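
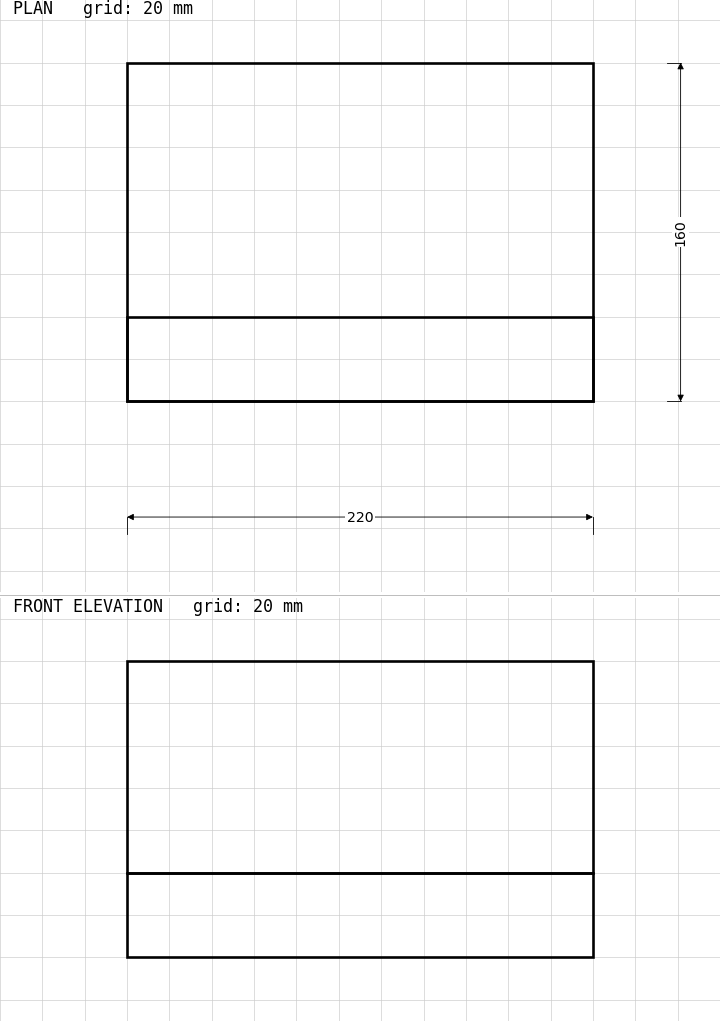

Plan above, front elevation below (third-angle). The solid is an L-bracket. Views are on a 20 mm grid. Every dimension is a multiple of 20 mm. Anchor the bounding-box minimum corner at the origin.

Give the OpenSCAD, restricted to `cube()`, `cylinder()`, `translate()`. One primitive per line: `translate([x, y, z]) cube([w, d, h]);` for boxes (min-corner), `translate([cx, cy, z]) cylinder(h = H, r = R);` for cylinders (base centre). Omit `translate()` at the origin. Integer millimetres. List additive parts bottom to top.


cube([220, 160, 40]);
translate([0, 0, 40]) cube([220, 40, 100]);


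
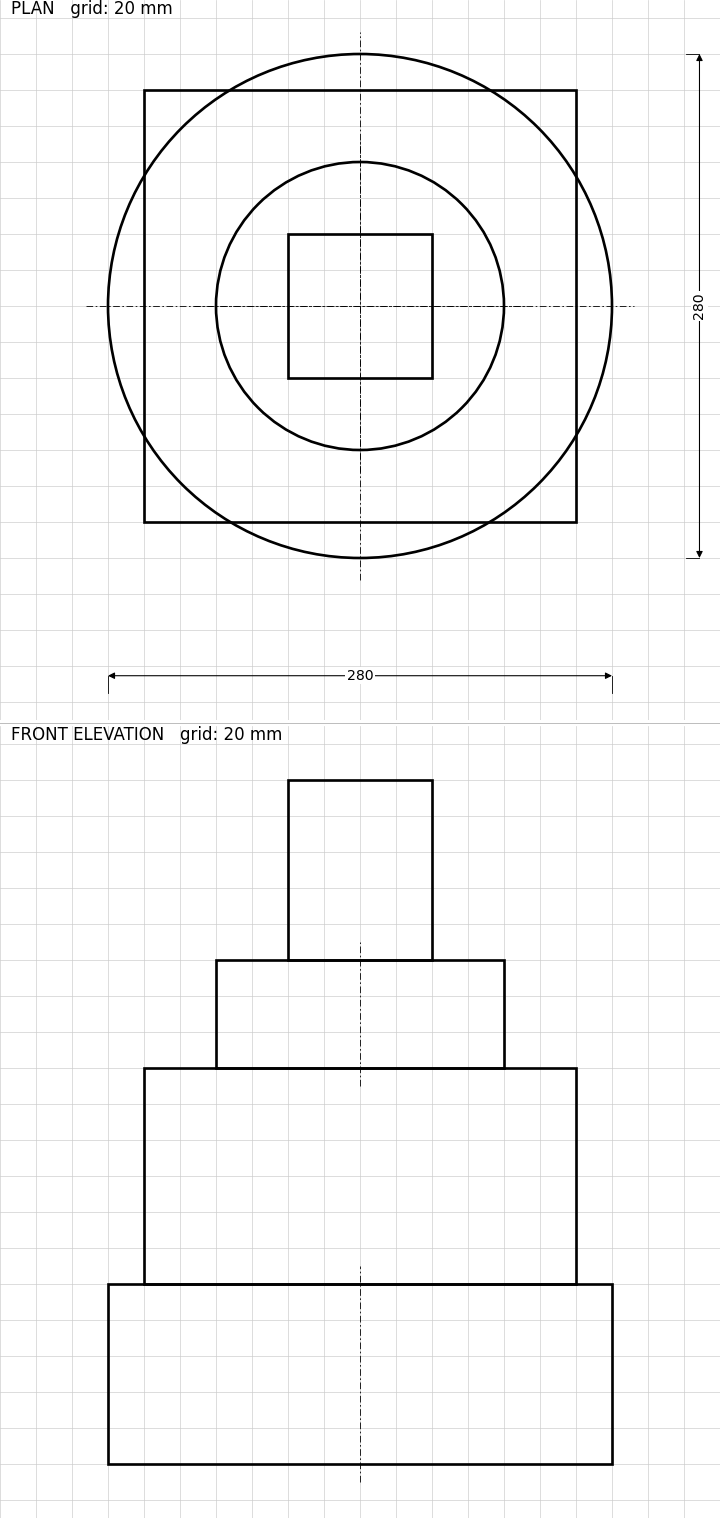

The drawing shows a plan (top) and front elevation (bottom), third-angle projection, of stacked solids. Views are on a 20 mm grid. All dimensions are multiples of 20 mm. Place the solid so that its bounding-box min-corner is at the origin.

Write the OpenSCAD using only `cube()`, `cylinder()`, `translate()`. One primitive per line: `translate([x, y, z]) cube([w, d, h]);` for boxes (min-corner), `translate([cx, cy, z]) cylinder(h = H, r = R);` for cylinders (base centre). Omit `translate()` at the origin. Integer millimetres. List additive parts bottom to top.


translate([140, 140, 0]) cylinder(h = 100, r = 140);
translate([20, 20, 100]) cube([240, 240, 120]);
translate([140, 140, 220]) cylinder(h = 60, r = 80);
translate([100, 100, 280]) cube([80, 80, 100]);


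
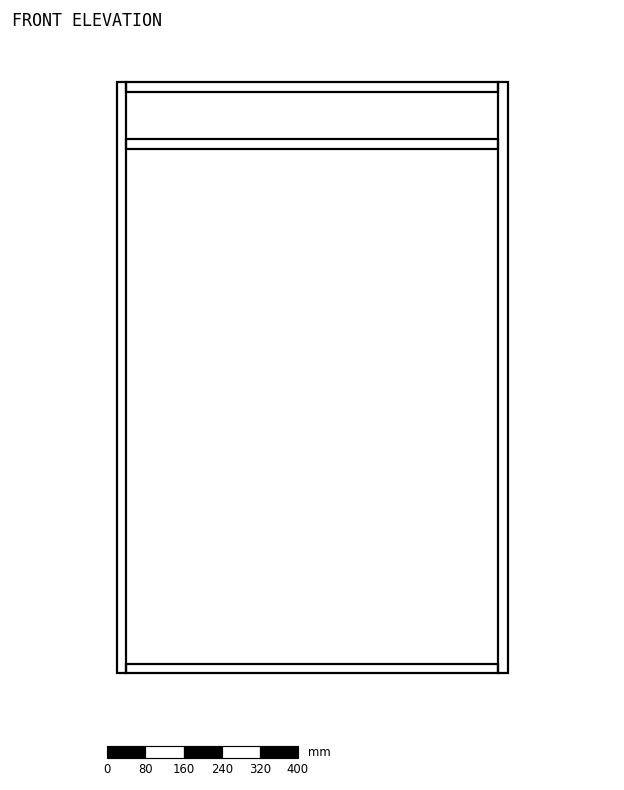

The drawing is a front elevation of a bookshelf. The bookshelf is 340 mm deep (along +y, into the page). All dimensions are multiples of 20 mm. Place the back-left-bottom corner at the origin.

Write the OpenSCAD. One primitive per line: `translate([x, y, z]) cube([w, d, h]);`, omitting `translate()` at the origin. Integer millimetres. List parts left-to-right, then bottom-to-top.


cube([20, 340, 1240]);
translate([20, 0, 0]) cube([780, 340, 20]);
translate([20, 0, 1100]) cube([780, 340, 20]);
translate([20, 0, 1220]) cube([780, 340, 20]);
translate([800, 0, 0]) cube([20, 340, 1240]);


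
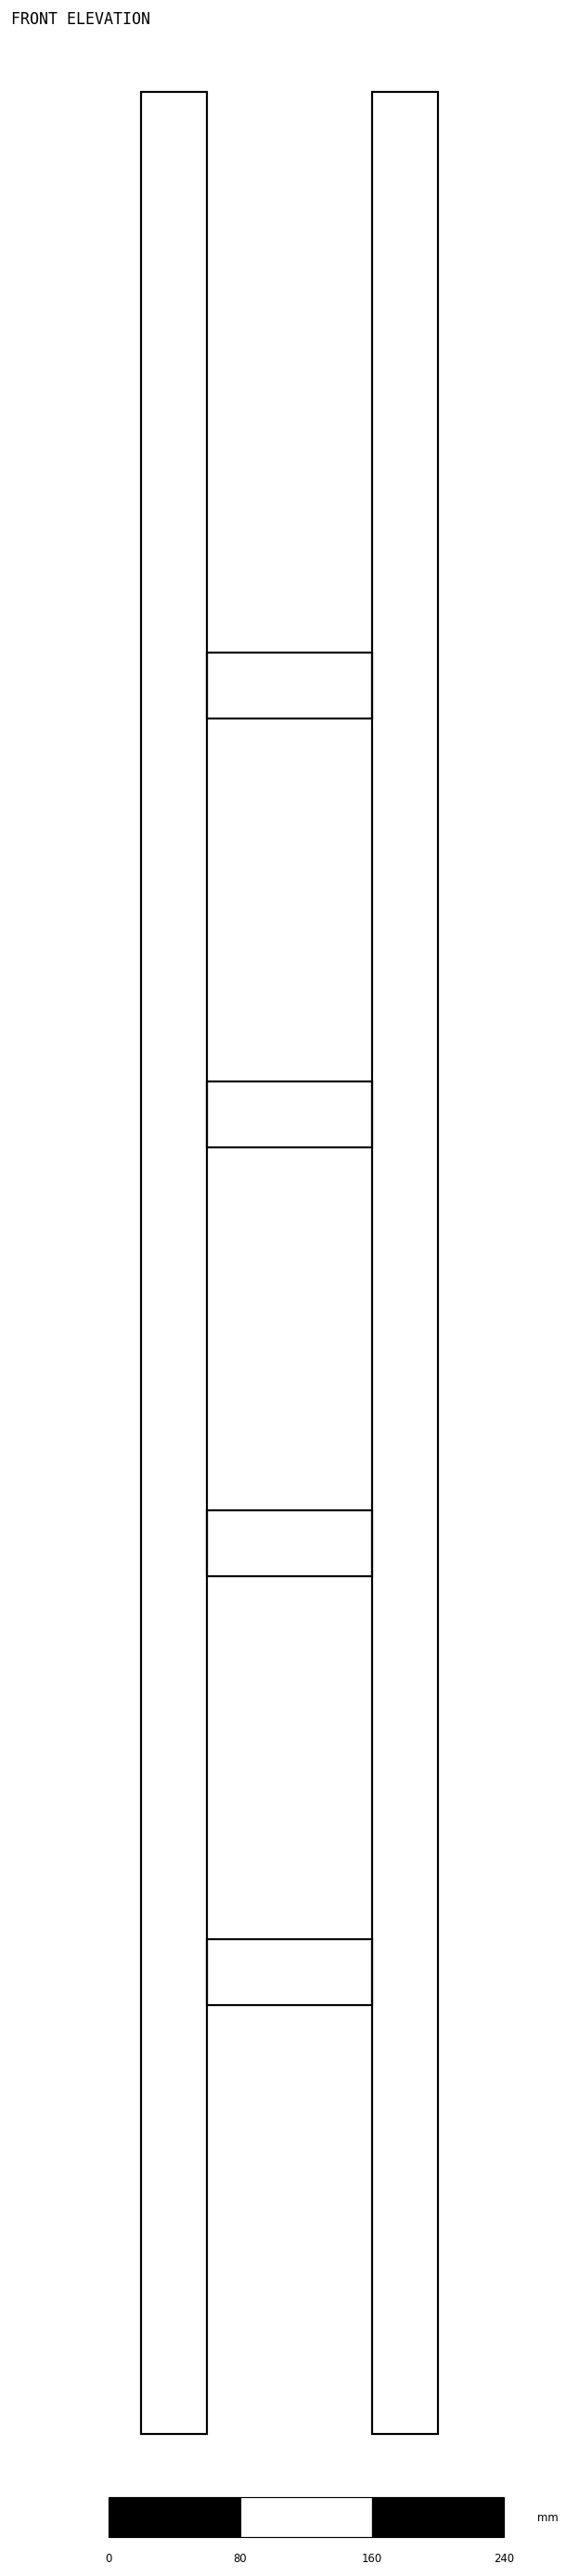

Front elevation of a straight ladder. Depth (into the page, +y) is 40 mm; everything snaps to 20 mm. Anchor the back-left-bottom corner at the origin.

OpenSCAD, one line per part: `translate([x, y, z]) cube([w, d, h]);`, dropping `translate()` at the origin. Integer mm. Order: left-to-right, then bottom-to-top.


cube([40, 40, 1420]);
translate([40, 0, 260]) cube([100, 40, 40]);
translate([40, 0, 520]) cube([100, 40, 40]);
translate([40, 0, 780]) cube([100, 40, 40]);
translate([40, 0, 1040]) cube([100, 40, 40]);
translate([140, 0, 0]) cube([40, 40, 1420]);


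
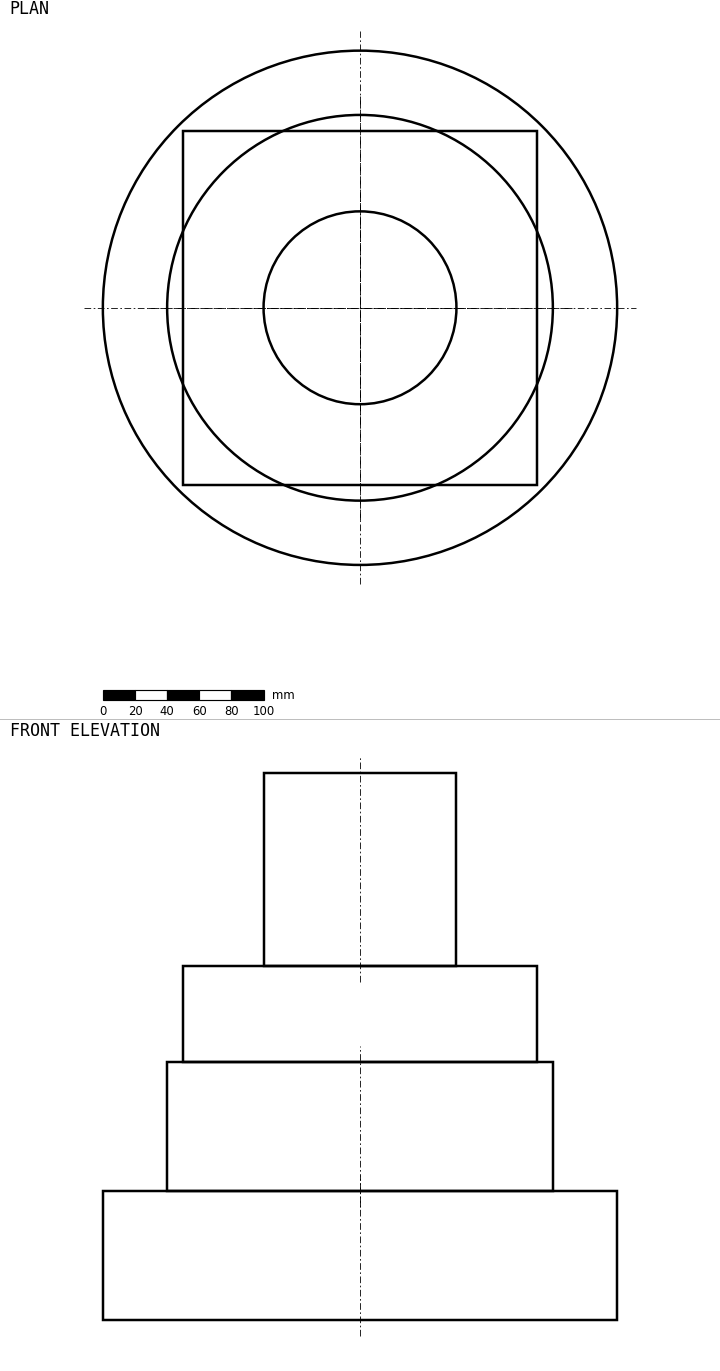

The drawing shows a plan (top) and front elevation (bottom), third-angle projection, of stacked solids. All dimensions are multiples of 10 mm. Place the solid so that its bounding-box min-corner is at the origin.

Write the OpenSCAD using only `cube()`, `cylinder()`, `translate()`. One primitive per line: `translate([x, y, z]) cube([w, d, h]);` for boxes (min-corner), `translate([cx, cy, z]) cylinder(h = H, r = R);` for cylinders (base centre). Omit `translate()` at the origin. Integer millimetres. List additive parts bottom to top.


translate([160, 160, 0]) cylinder(h = 80, r = 160);
translate([160, 160, 80]) cylinder(h = 80, r = 120);
translate([50, 50, 160]) cube([220, 220, 60]);
translate([160, 160, 220]) cylinder(h = 120, r = 60);


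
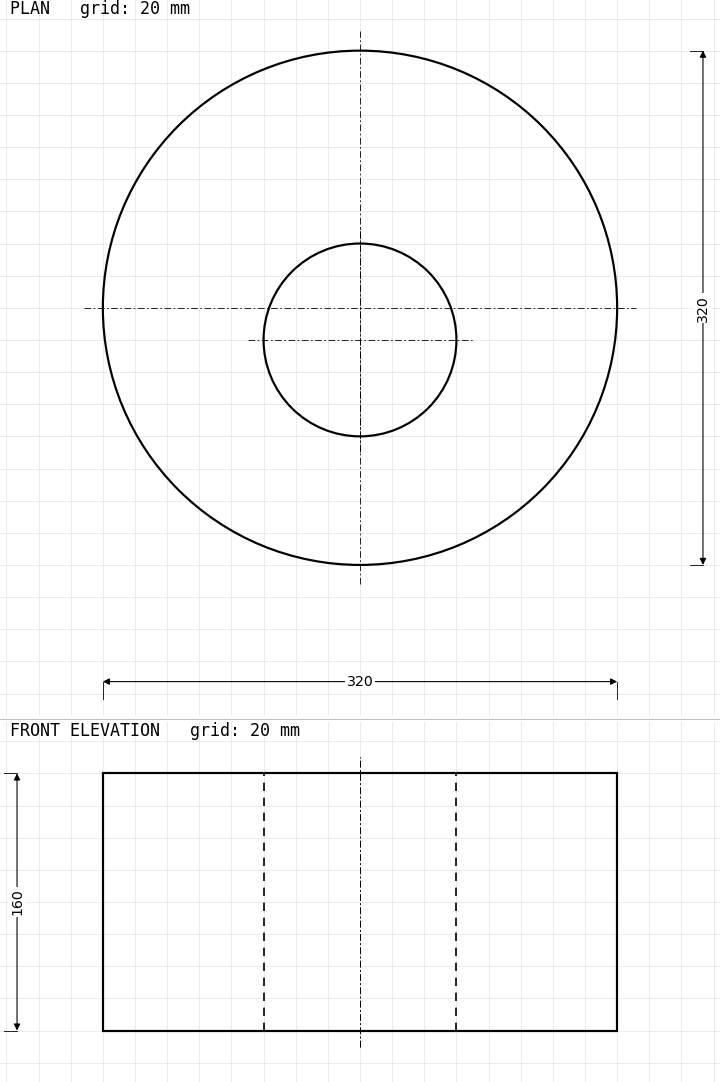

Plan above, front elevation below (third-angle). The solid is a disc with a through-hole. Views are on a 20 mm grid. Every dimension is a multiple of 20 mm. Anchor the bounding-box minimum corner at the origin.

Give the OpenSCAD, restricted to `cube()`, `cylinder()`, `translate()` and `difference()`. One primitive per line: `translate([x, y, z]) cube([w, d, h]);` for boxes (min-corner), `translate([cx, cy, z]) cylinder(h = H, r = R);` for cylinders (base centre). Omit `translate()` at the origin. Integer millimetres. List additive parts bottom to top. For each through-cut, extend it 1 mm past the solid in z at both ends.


difference() {
  translate([160, 160, 0]) cylinder(h = 160, r = 160);
  translate([160, 140, -1]) cylinder(h = 162, r = 60);
}


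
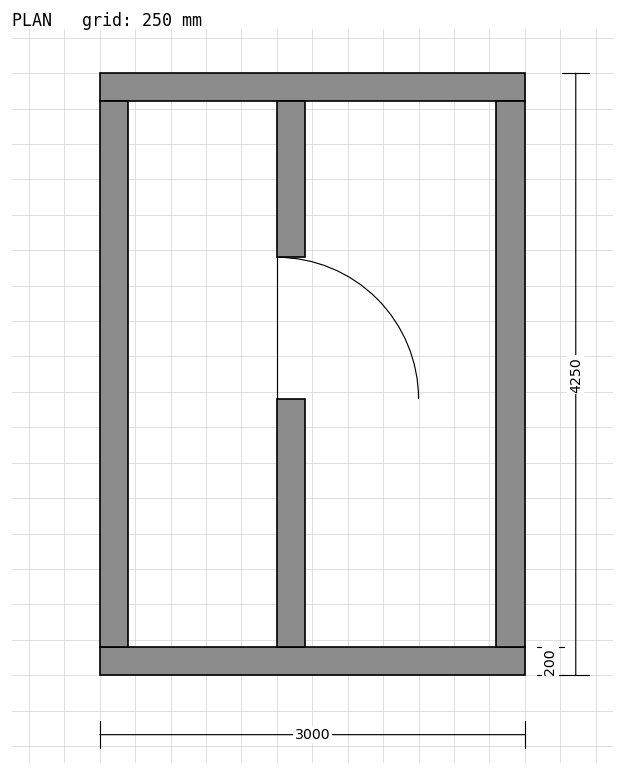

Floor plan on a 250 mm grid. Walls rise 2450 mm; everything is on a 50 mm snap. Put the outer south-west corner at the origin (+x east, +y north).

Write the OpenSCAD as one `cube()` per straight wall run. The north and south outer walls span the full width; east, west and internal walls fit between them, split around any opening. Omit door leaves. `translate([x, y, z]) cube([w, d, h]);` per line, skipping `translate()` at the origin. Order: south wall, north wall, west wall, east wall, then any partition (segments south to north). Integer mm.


cube([3000, 200, 2450]);
translate([0, 4050, 0]) cube([3000, 200, 2450]);
translate([0, 200, 0]) cube([200, 3850, 2450]);
translate([2800, 200, 0]) cube([200, 3850, 2450]);
translate([1250, 200, 0]) cube([200, 1750, 2450]);
translate([1250, 2950, 0]) cube([200, 1100, 2450]);


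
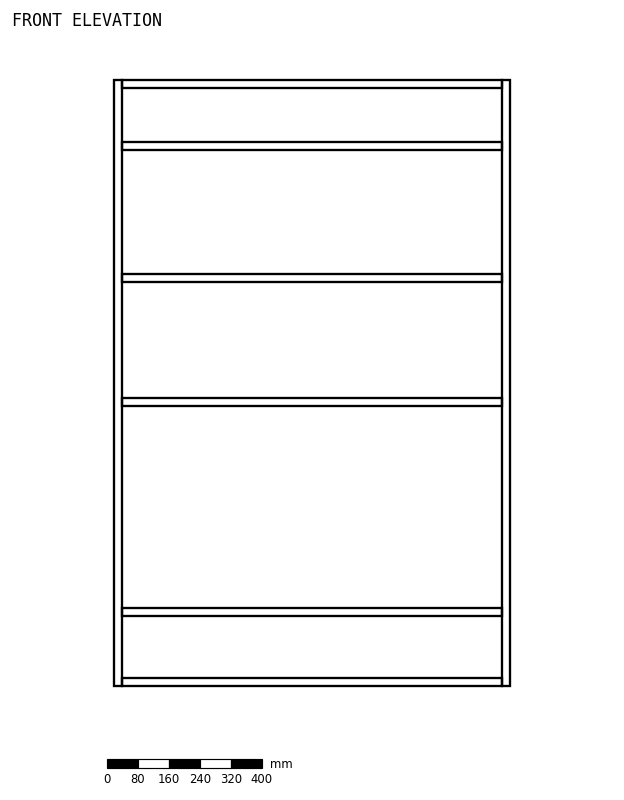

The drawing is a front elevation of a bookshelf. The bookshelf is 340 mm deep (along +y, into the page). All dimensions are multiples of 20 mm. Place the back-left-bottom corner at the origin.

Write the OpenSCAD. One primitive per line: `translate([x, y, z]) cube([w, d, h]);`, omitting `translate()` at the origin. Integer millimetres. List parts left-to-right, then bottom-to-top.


cube([20, 340, 1560]);
translate([20, 0, 0]) cube([980, 340, 20]);
translate([20, 0, 180]) cube([980, 340, 20]);
translate([20, 0, 720]) cube([980, 340, 20]);
translate([20, 0, 1040]) cube([980, 340, 20]);
translate([20, 0, 1380]) cube([980, 340, 20]);
translate([20, 0, 1540]) cube([980, 340, 20]);
translate([1000, 0, 0]) cube([20, 340, 1560]);


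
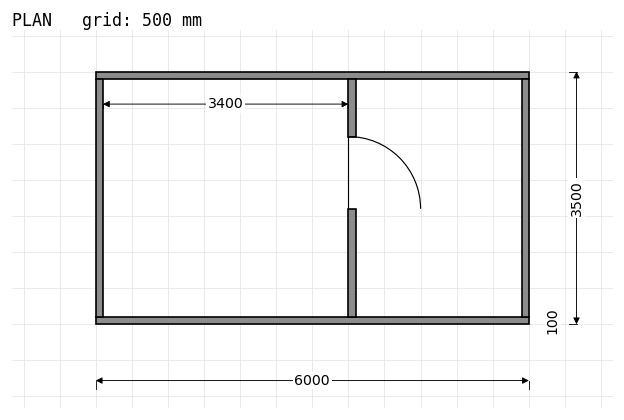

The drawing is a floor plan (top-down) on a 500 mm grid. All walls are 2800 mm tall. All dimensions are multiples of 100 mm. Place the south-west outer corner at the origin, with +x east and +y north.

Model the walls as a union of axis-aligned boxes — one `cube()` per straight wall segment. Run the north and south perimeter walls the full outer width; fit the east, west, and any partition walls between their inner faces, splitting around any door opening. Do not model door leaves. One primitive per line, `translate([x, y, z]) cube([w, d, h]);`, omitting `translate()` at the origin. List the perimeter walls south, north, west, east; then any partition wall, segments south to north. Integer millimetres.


cube([6000, 100, 2800]);
translate([0, 3400, 0]) cube([6000, 100, 2800]);
translate([0, 100, 0]) cube([100, 3300, 2800]);
translate([5900, 100, 0]) cube([100, 3300, 2800]);
translate([3500, 100, 0]) cube([100, 1500, 2800]);
translate([3500, 2600, 0]) cube([100, 800, 2800]);


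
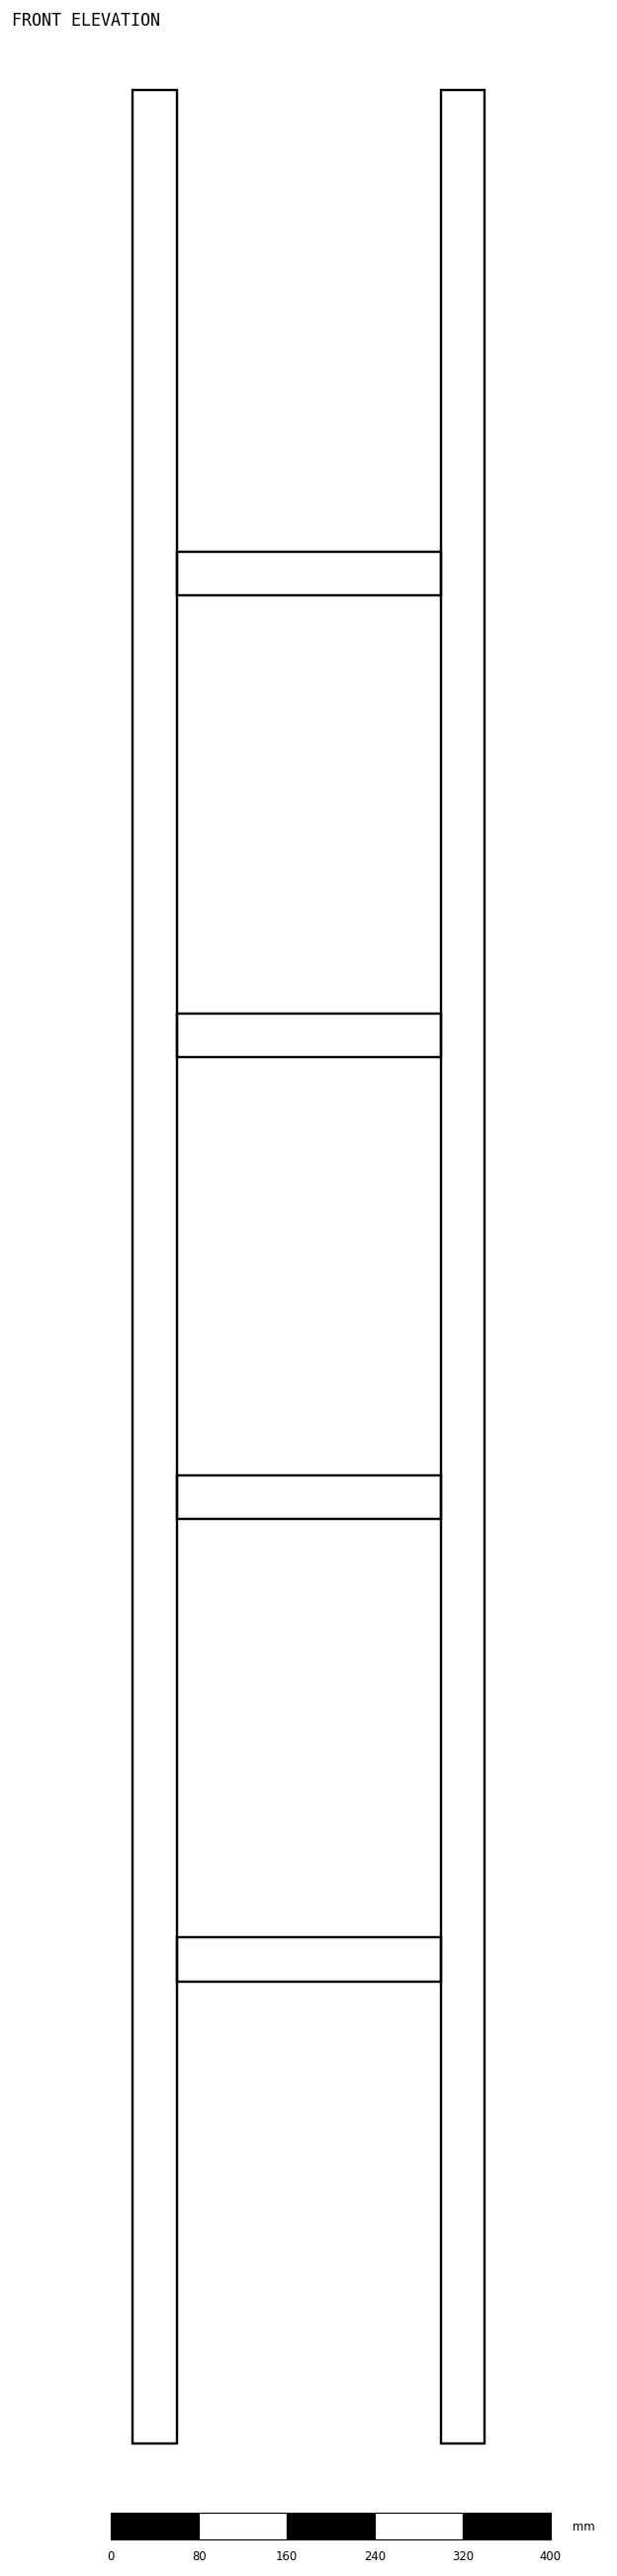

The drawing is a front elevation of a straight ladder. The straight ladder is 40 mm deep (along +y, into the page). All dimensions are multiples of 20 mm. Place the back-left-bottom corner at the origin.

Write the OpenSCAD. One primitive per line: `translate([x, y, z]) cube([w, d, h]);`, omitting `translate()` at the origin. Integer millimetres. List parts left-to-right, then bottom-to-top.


cube([40, 40, 2140]);
translate([40, 0, 420]) cube([240, 40, 40]);
translate([40, 0, 840]) cube([240, 40, 40]);
translate([40, 0, 1260]) cube([240, 40, 40]);
translate([40, 0, 1680]) cube([240, 40, 40]);
translate([280, 0, 0]) cube([40, 40, 2140]);


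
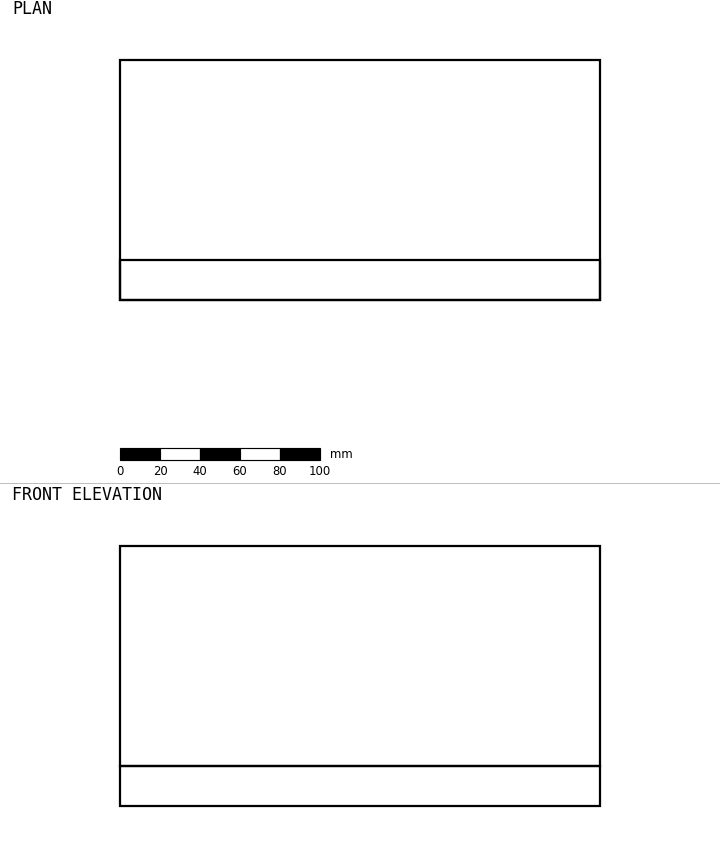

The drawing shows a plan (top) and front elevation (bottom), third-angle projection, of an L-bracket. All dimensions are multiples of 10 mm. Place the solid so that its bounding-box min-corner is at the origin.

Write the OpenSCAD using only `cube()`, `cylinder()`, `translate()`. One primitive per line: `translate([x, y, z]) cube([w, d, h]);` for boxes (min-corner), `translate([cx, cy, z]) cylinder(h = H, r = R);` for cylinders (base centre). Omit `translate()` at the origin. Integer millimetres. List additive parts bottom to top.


cube([240, 120, 20]);
translate([0, 0, 20]) cube([240, 20, 110]);


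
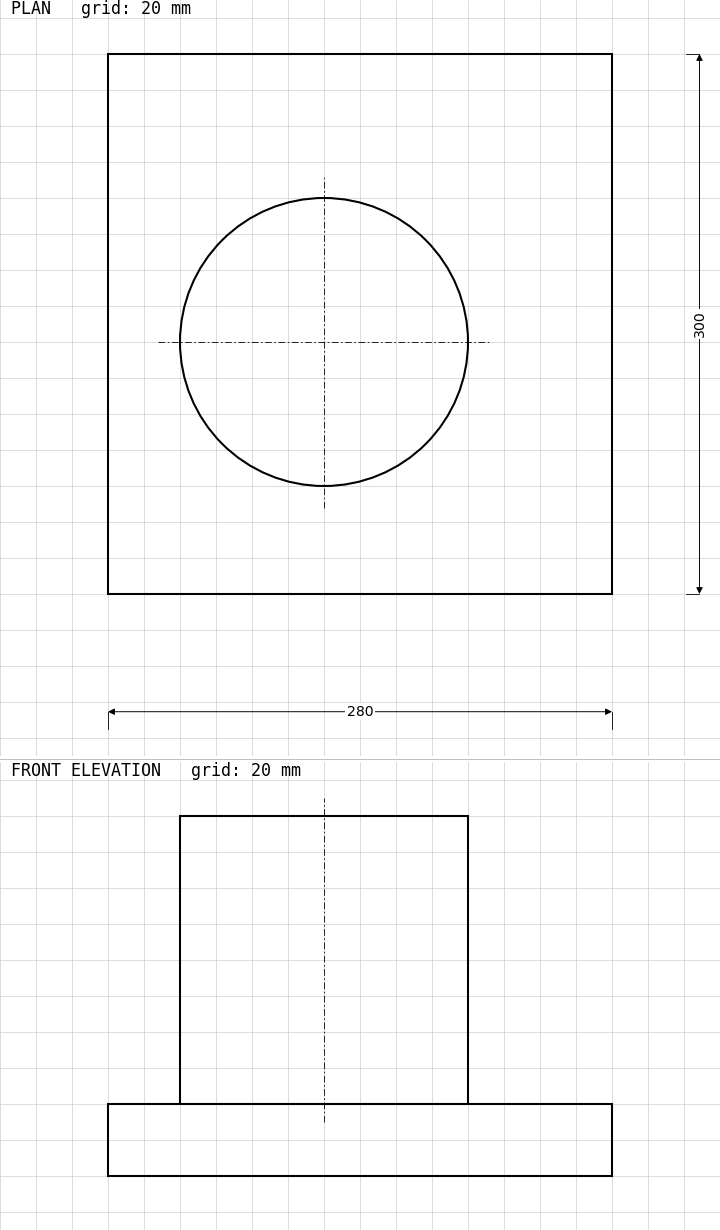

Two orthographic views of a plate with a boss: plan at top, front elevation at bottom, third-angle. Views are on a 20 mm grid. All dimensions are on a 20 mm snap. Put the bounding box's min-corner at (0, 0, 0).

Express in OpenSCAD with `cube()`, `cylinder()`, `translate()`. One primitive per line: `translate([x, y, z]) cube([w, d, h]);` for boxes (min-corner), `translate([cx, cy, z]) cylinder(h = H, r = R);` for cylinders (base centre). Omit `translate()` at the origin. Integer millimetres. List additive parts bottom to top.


cube([280, 300, 40]);
translate([120, 140, 40]) cylinder(h = 160, r = 80);


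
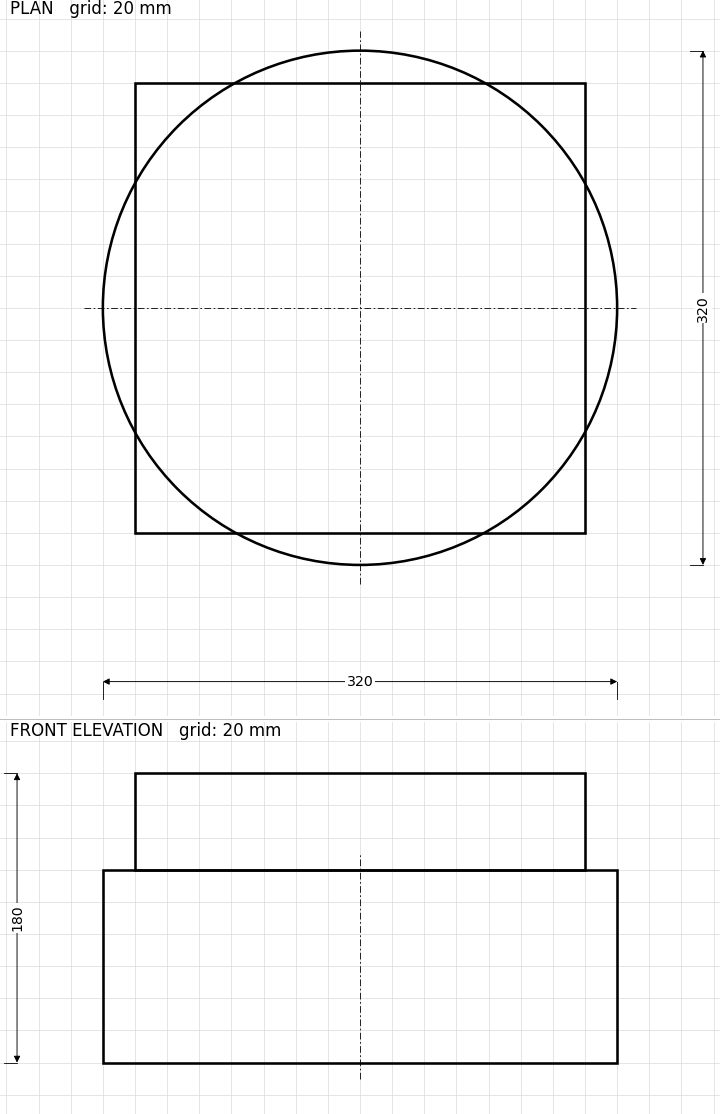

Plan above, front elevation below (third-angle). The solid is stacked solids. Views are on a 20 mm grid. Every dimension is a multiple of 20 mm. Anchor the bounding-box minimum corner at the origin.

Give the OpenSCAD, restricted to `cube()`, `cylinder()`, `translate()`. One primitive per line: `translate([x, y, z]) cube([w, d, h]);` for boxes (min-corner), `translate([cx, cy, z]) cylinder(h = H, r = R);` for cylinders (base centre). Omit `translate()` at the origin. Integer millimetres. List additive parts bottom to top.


translate([160, 160, 0]) cylinder(h = 120, r = 160);
translate([20, 20, 120]) cube([280, 280, 60]);


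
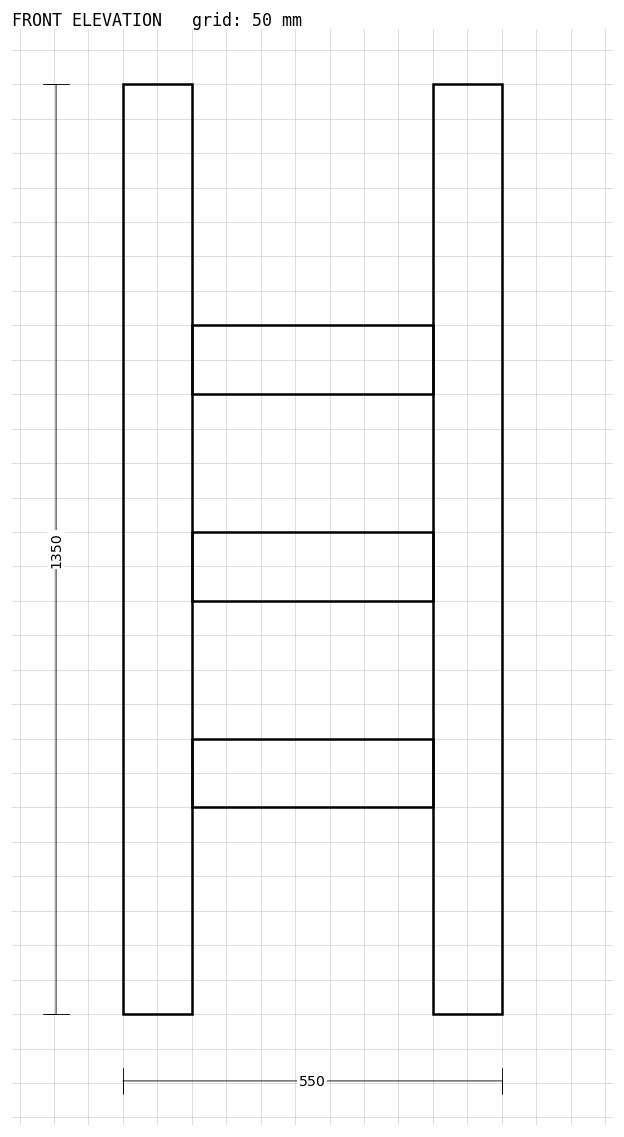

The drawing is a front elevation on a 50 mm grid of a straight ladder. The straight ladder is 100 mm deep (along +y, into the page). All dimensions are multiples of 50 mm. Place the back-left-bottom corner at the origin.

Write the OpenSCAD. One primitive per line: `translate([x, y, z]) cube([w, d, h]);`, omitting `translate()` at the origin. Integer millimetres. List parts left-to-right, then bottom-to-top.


cube([100, 100, 1350]);
translate([100, 0, 300]) cube([350, 100, 100]);
translate([100, 0, 600]) cube([350, 100, 100]);
translate([100, 0, 900]) cube([350, 100, 100]);
translate([450, 0, 0]) cube([100, 100, 1350]);


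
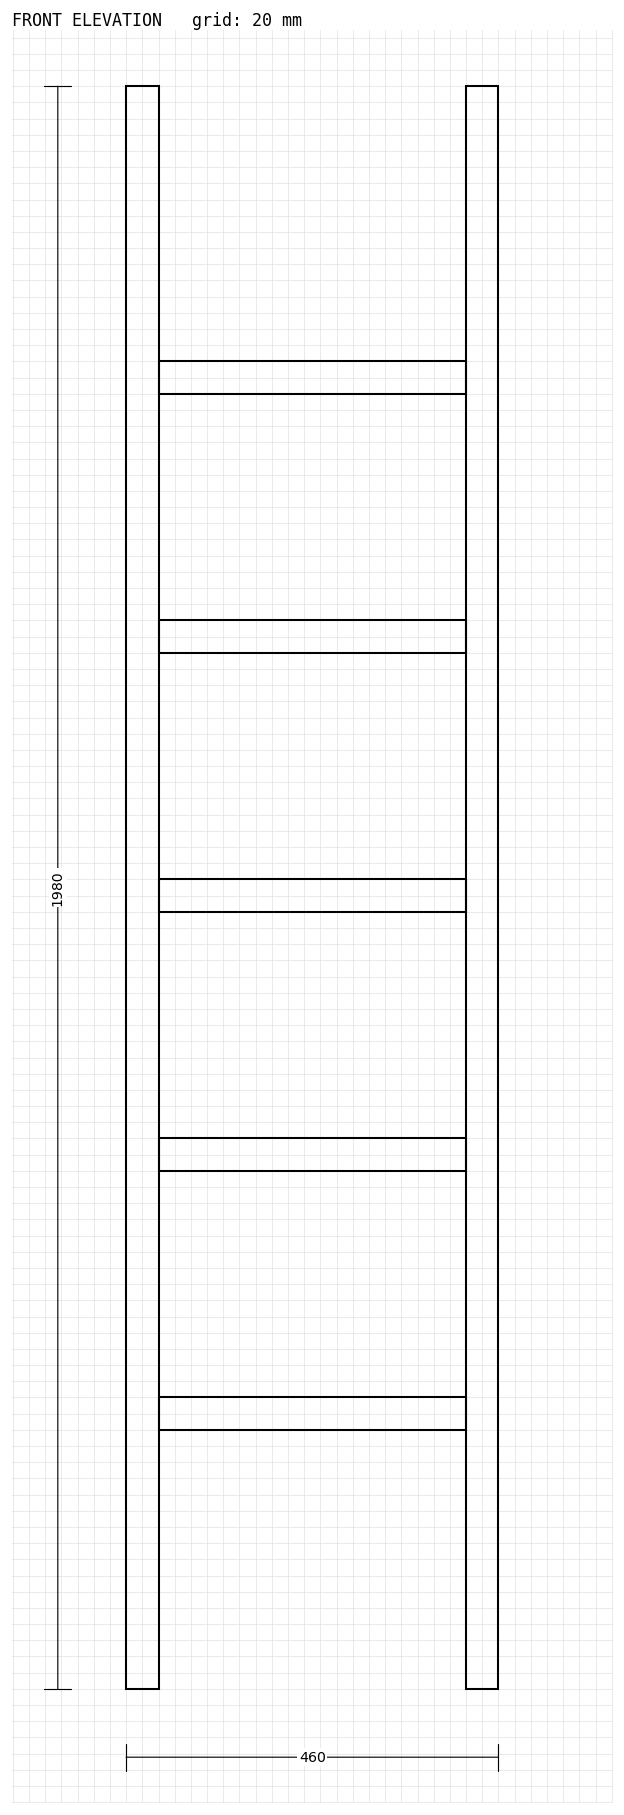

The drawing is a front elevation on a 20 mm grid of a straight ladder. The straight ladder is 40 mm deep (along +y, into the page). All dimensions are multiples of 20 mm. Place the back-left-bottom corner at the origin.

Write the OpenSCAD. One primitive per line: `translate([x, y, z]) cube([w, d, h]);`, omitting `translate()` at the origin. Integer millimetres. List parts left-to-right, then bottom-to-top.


cube([40, 40, 1980]);
translate([40, 0, 320]) cube([380, 40, 40]);
translate([40, 0, 640]) cube([380, 40, 40]);
translate([40, 0, 960]) cube([380, 40, 40]);
translate([40, 0, 1280]) cube([380, 40, 40]);
translate([40, 0, 1600]) cube([380, 40, 40]);
translate([420, 0, 0]) cube([40, 40, 1980]);


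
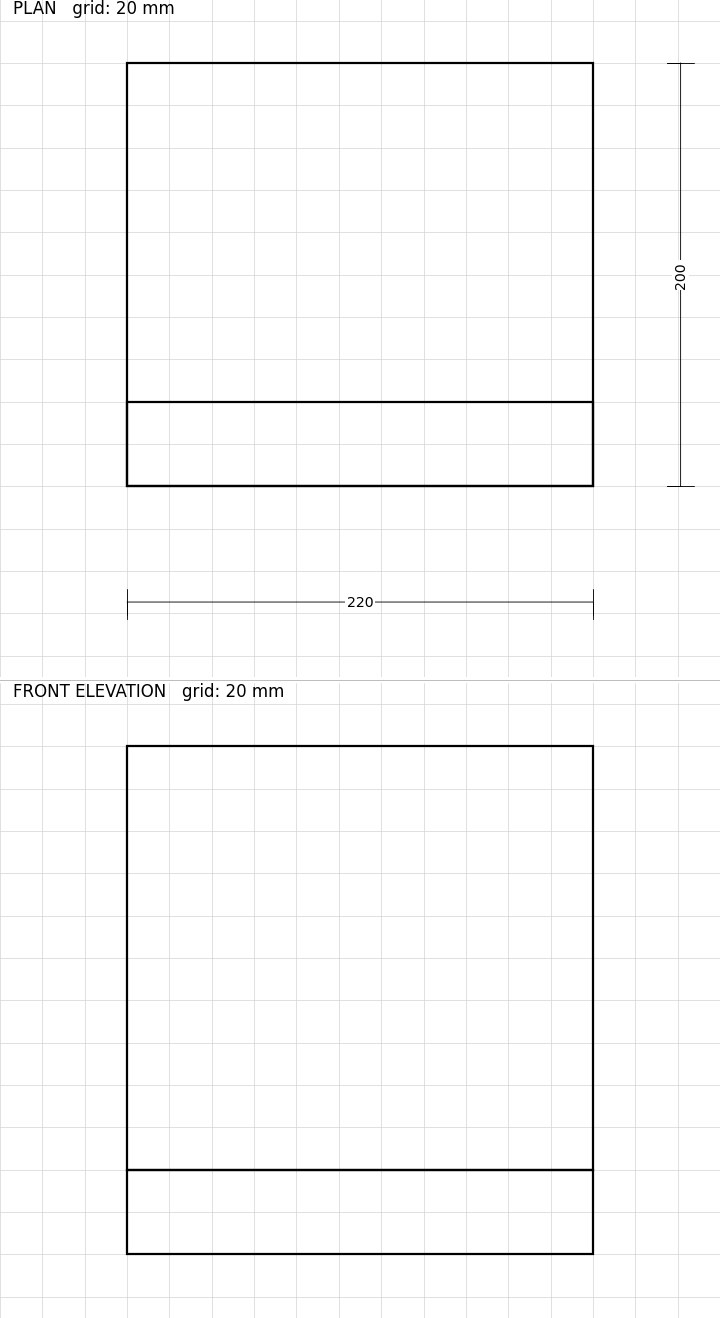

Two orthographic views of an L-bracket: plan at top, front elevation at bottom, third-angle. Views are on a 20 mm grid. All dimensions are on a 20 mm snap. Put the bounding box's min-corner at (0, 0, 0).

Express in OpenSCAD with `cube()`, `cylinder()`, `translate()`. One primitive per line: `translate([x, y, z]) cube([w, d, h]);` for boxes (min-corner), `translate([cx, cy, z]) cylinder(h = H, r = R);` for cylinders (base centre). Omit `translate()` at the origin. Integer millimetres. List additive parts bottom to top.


cube([220, 200, 40]);
translate([0, 0, 40]) cube([220, 40, 200]);


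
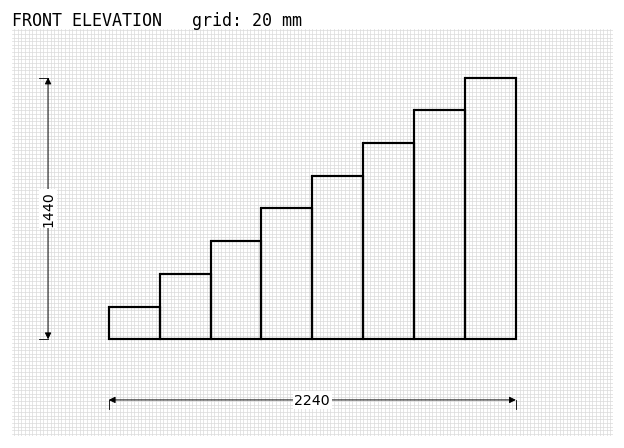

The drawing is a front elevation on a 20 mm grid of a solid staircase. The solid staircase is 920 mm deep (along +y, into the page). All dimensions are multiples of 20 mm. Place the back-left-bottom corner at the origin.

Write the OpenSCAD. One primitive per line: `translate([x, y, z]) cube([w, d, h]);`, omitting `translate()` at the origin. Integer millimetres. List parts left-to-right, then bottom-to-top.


cube([280, 920, 180]);
translate([280, 0, 0]) cube([280, 920, 360]);
translate([560, 0, 0]) cube([280, 920, 540]);
translate([840, 0, 0]) cube([280, 920, 720]);
translate([1120, 0, 0]) cube([280, 920, 900]);
translate([1400, 0, 0]) cube([280, 920, 1080]);
translate([1680, 0, 0]) cube([280, 920, 1260]);
translate([1960, 0, 0]) cube([280, 920, 1440]);


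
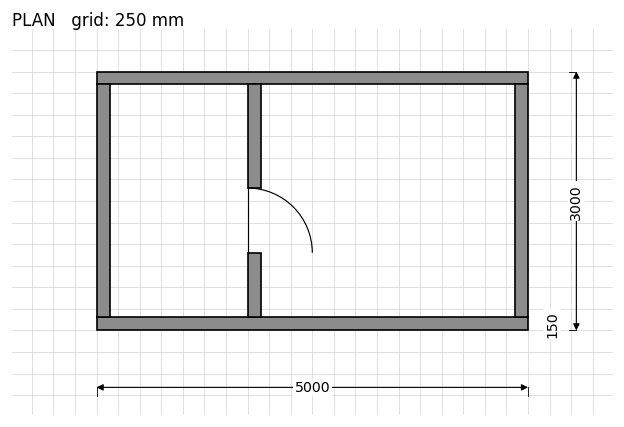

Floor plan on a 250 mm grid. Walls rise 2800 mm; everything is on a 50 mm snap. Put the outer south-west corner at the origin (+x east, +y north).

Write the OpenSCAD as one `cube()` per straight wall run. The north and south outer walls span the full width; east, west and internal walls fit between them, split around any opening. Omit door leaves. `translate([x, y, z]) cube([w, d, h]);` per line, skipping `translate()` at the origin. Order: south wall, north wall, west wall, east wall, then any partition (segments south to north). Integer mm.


cube([5000, 150, 2800]);
translate([0, 2850, 0]) cube([5000, 150, 2800]);
translate([0, 150, 0]) cube([150, 2700, 2800]);
translate([4850, 150, 0]) cube([150, 2700, 2800]);
translate([1750, 150, 0]) cube([150, 750, 2800]);
translate([1750, 1650, 0]) cube([150, 1200, 2800]);


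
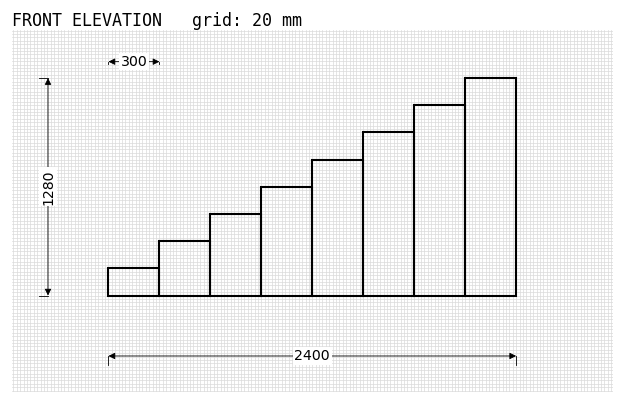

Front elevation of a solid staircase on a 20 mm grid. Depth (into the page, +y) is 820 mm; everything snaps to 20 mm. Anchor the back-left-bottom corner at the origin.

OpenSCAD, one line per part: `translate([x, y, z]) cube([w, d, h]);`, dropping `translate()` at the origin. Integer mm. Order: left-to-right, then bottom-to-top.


cube([300, 820, 160]);
translate([300, 0, 0]) cube([300, 820, 320]);
translate([600, 0, 0]) cube([300, 820, 480]);
translate([900, 0, 0]) cube([300, 820, 640]);
translate([1200, 0, 0]) cube([300, 820, 800]);
translate([1500, 0, 0]) cube([300, 820, 960]);
translate([1800, 0, 0]) cube([300, 820, 1120]);
translate([2100, 0, 0]) cube([300, 820, 1280]);


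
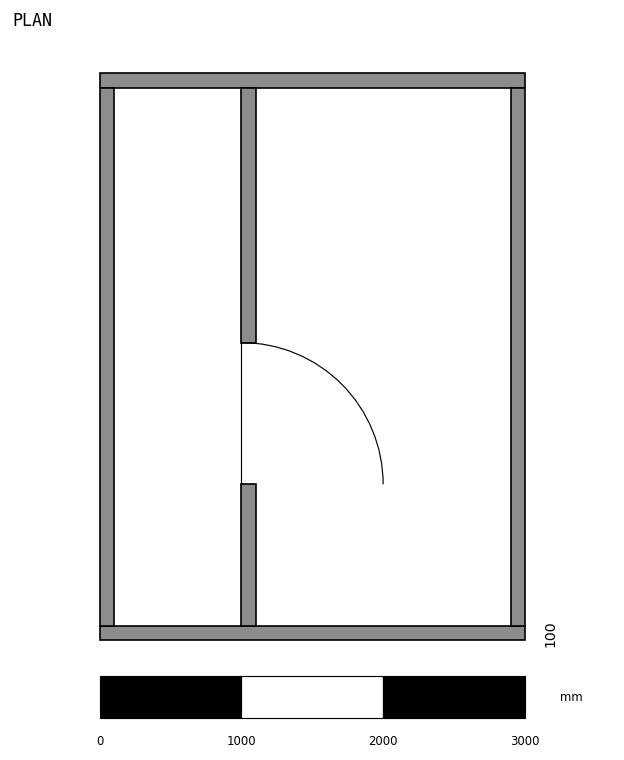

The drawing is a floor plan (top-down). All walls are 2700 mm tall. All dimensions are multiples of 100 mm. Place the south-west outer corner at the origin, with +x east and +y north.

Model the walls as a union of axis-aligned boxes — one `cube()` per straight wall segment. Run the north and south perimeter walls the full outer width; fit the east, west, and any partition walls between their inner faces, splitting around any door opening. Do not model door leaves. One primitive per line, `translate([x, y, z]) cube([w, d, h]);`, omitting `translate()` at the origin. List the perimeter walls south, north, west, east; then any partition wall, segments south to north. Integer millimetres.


cube([3000, 100, 2700]);
translate([0, 3900, 0]) cube([3000, 100, 2700]);
translate([0, 100, 0]) cube([100, 3800, 2700]);
translate([2900, 100, 0]) cube([100, 3800, 2700]);
translate([1000, 100, 0]) cube([100, 1000, 2700]);
translate([1000, 2100, 0]) cube([100, 1800, 2700]);


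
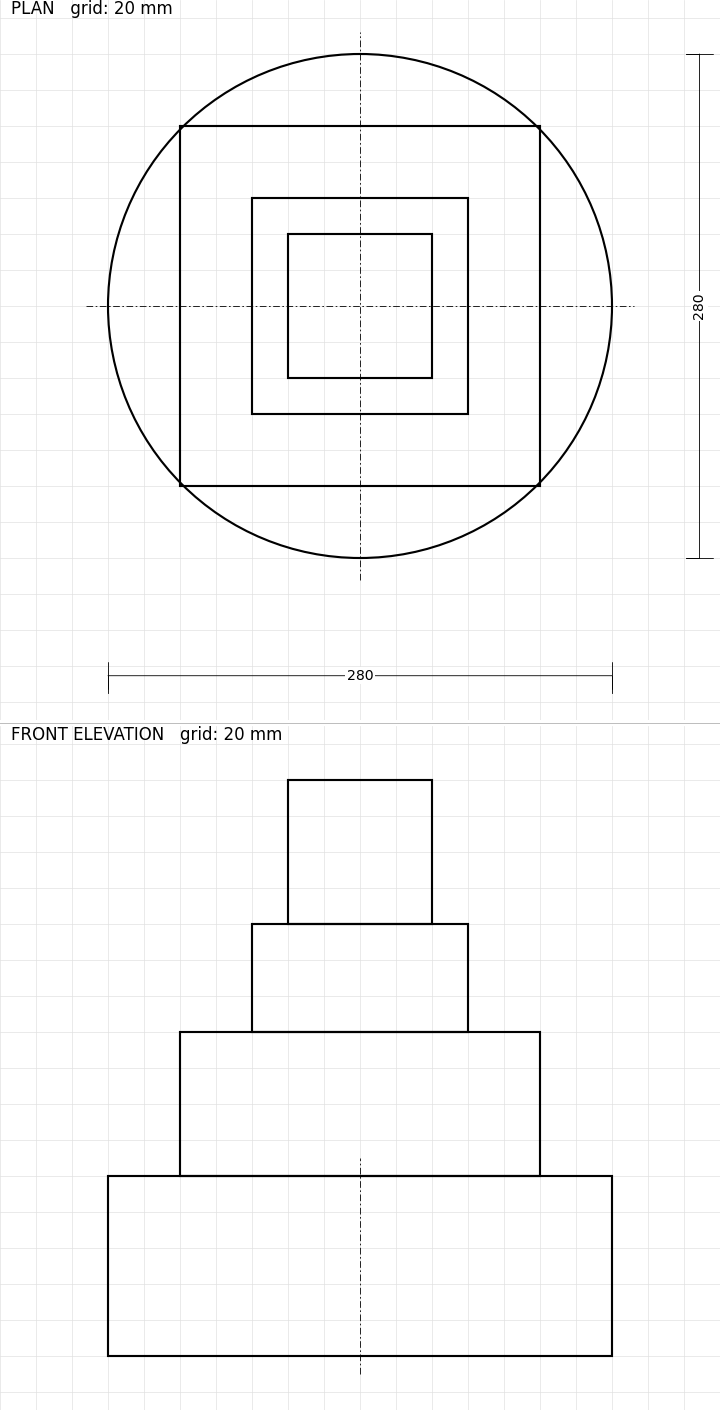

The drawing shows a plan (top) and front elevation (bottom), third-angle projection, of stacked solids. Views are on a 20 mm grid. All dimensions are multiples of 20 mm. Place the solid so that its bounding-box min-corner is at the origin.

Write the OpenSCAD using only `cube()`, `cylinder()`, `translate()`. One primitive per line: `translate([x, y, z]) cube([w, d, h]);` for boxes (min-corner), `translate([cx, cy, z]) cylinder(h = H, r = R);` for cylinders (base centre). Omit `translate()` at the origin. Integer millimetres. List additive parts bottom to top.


translate([140, 140, 0]) cylinder(h = 100, r = 140);
translate([40, 40, 100]) cube([200, 200, 80]);
translate([80, 80, 180]) cube([120, 120, 60]);
translate([100, 100, 240]) cube([80, 80, 80]);


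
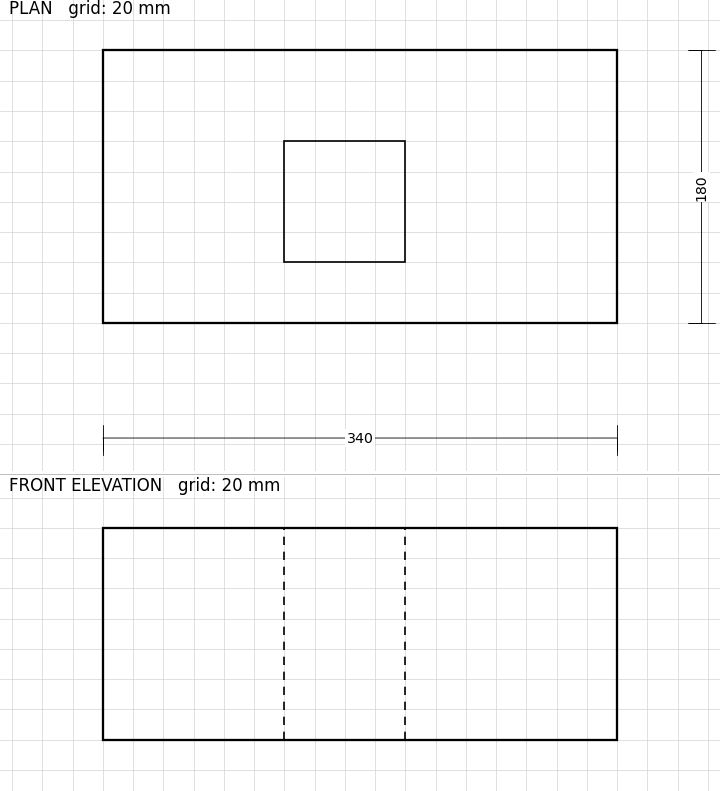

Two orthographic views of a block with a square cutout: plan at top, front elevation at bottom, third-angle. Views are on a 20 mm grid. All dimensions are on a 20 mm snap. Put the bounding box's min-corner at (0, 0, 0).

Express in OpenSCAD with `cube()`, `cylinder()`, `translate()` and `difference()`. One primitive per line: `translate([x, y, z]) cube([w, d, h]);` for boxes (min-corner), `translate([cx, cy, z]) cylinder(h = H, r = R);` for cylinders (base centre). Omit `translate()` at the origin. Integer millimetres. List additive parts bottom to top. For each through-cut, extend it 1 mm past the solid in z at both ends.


difference() {
  cube([340, 180, 140]);
  translate([120, 40, -1]) cube([80, 80, 142]);
}


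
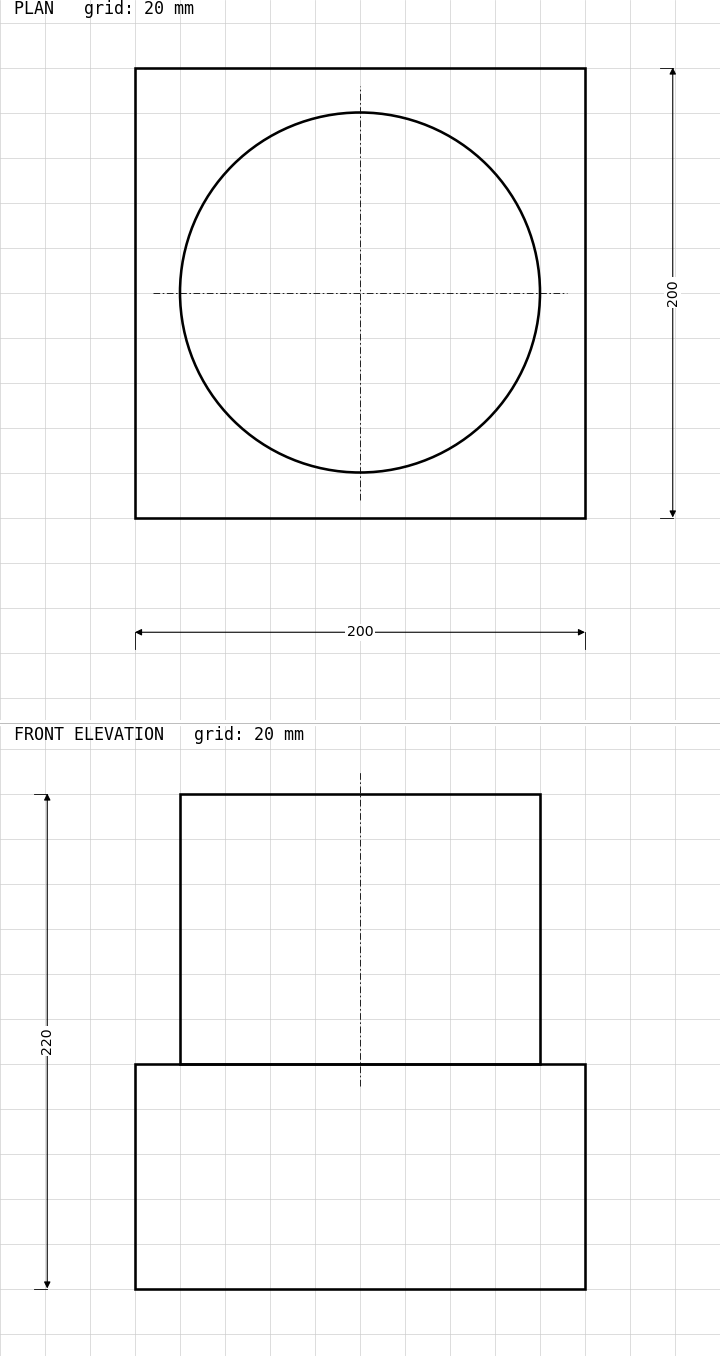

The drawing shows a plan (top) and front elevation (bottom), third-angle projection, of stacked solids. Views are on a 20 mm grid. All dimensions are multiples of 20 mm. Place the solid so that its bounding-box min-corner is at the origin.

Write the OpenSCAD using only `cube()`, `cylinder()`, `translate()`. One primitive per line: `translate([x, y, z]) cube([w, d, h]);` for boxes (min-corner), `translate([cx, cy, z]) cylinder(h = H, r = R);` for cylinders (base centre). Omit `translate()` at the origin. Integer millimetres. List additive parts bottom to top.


cube([200, 200, 100]);
translate([100, 100, 100]) cylinder(h = 120, r = 80);


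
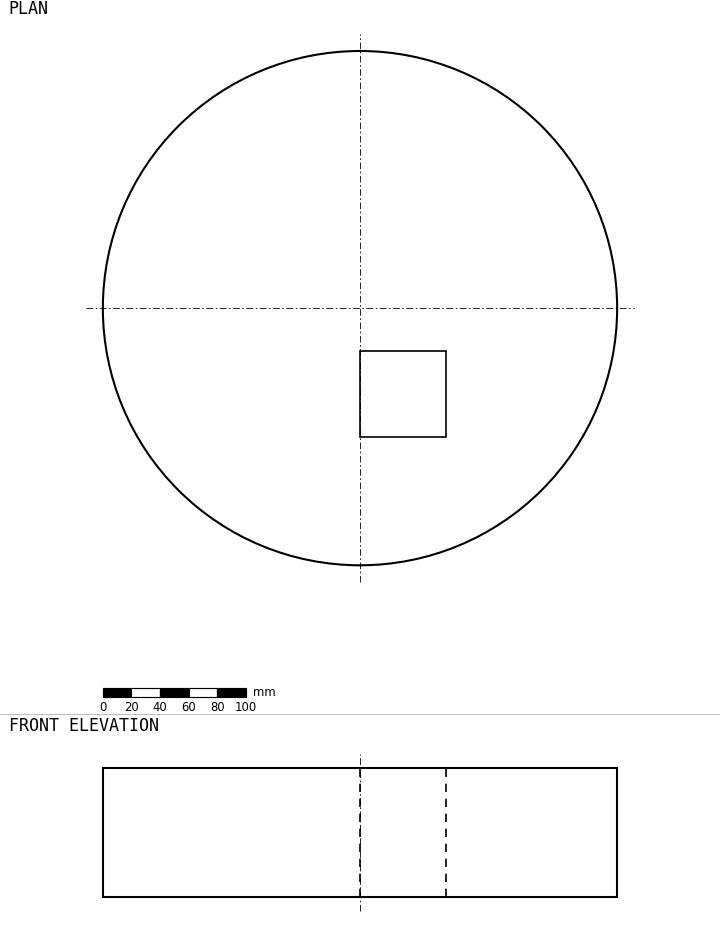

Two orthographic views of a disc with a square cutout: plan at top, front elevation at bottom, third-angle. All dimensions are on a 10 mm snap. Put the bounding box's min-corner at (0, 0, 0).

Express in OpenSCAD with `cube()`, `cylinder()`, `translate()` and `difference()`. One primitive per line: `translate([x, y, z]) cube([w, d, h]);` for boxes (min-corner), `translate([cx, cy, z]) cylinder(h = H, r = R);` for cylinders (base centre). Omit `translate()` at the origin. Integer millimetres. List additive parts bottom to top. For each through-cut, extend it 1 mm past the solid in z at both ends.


difference() {
  translate([180, 180, 0]) cylinder(h = 90, r = 180);
  translate([180, 90, -1]) cube([60, 60, 92]);
}


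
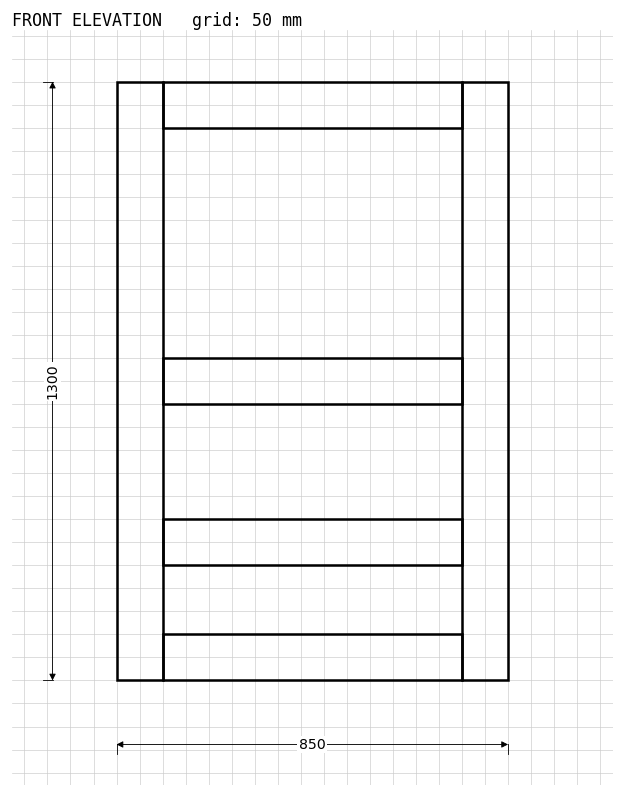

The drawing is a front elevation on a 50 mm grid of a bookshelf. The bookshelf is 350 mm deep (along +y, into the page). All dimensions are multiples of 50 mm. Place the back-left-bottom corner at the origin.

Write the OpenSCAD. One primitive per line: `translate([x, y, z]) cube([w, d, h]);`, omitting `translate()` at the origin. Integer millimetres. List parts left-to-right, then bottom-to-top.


cube([100, 350, 1300]);
translate([100, 0, 0]) cube([650, 350, 100]);
translate([100, 0, 250]) cube([650, 350, 100]);
translate([100, 0, 600]) cube([650, 350, 100]);
translate([100, 0, 1200]) cube([650, 350, 100]);
translate([750, 0, 0]) cube([100, 350, 1300]);


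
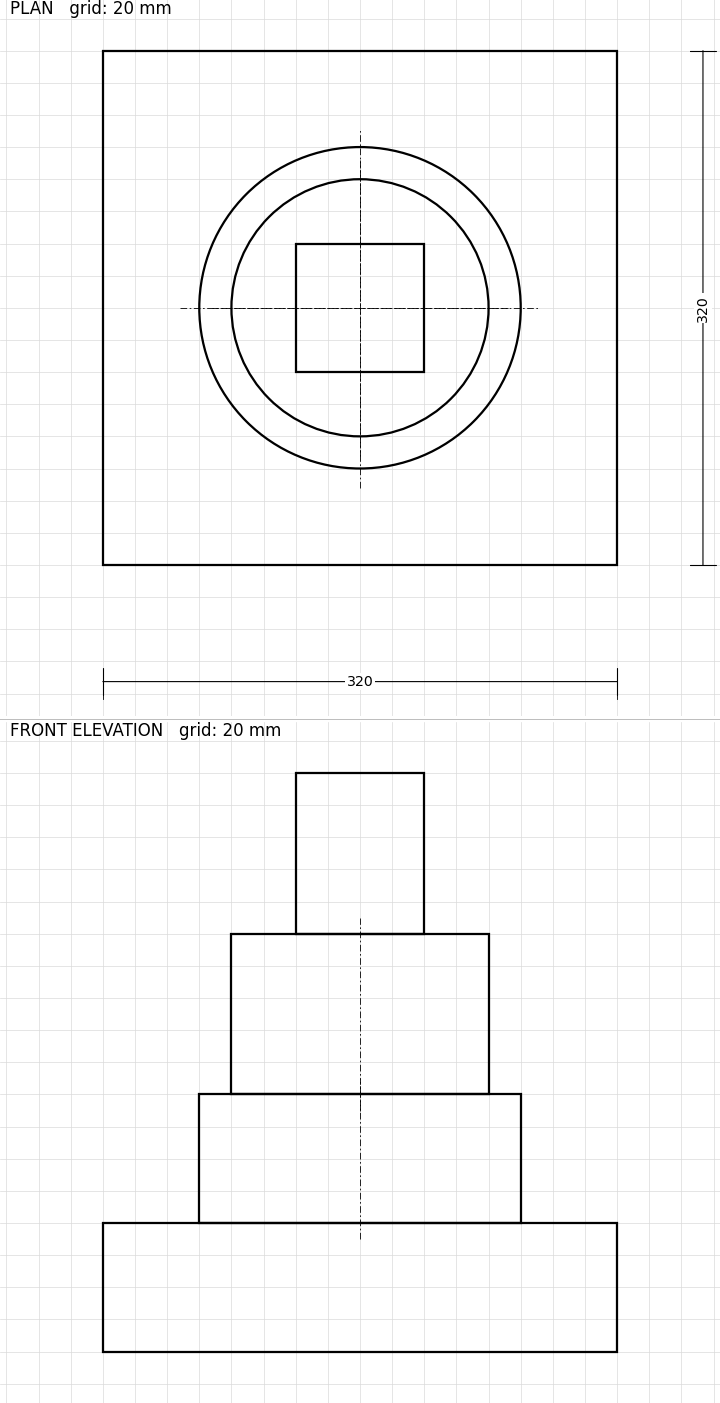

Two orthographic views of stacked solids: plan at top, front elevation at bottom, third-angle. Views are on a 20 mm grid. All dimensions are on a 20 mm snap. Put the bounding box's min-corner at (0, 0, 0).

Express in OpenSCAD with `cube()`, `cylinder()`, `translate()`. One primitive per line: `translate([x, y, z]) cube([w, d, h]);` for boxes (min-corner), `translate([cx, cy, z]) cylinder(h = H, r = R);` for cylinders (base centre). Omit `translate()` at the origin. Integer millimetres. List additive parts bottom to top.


cube([320, 320, 80]);
translate([160, 160, 80]) cylinder(h = 80, r = 100);
translate([160, 160, 160]) cylinder(h = 100, r = 80);
translate([120, 120, 260]) cube([80, 80, 100]);


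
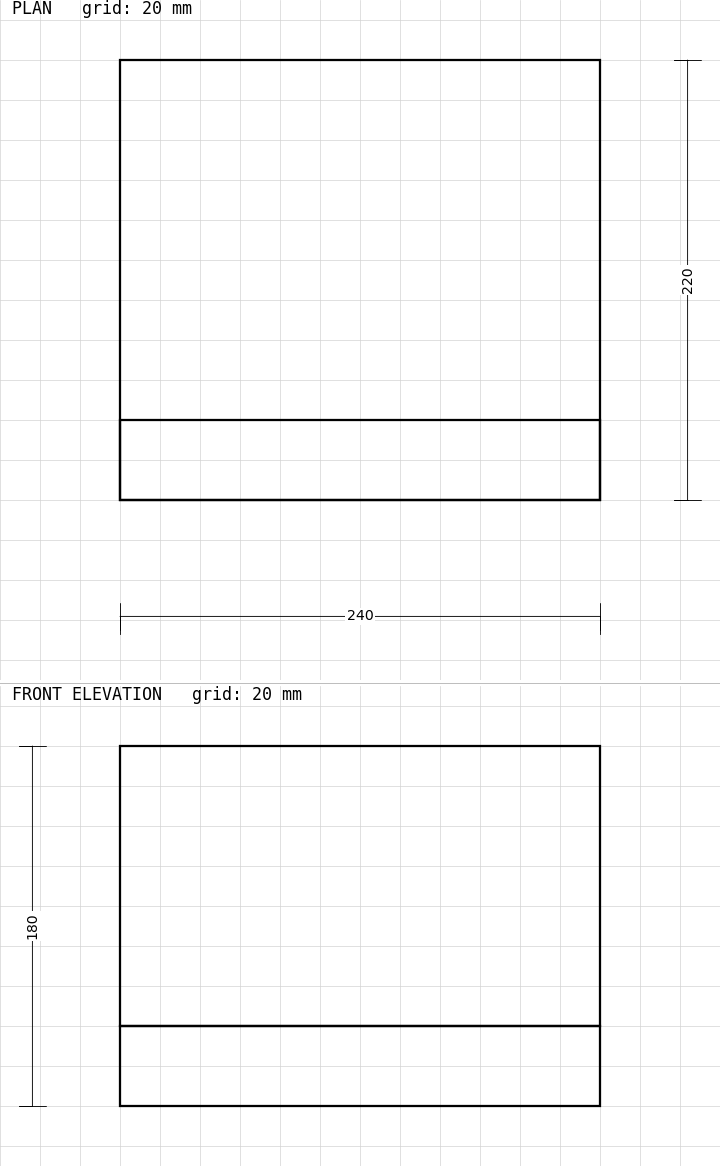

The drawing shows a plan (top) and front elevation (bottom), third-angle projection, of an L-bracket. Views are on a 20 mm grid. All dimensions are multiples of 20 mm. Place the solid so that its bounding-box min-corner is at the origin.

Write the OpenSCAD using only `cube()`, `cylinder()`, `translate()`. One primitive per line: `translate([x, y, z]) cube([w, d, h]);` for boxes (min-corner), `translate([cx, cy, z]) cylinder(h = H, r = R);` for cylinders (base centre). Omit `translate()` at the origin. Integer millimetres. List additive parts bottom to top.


cube([240, 220, 40]);
translate([0, 0, 40]) cube([240, 40, 140]);


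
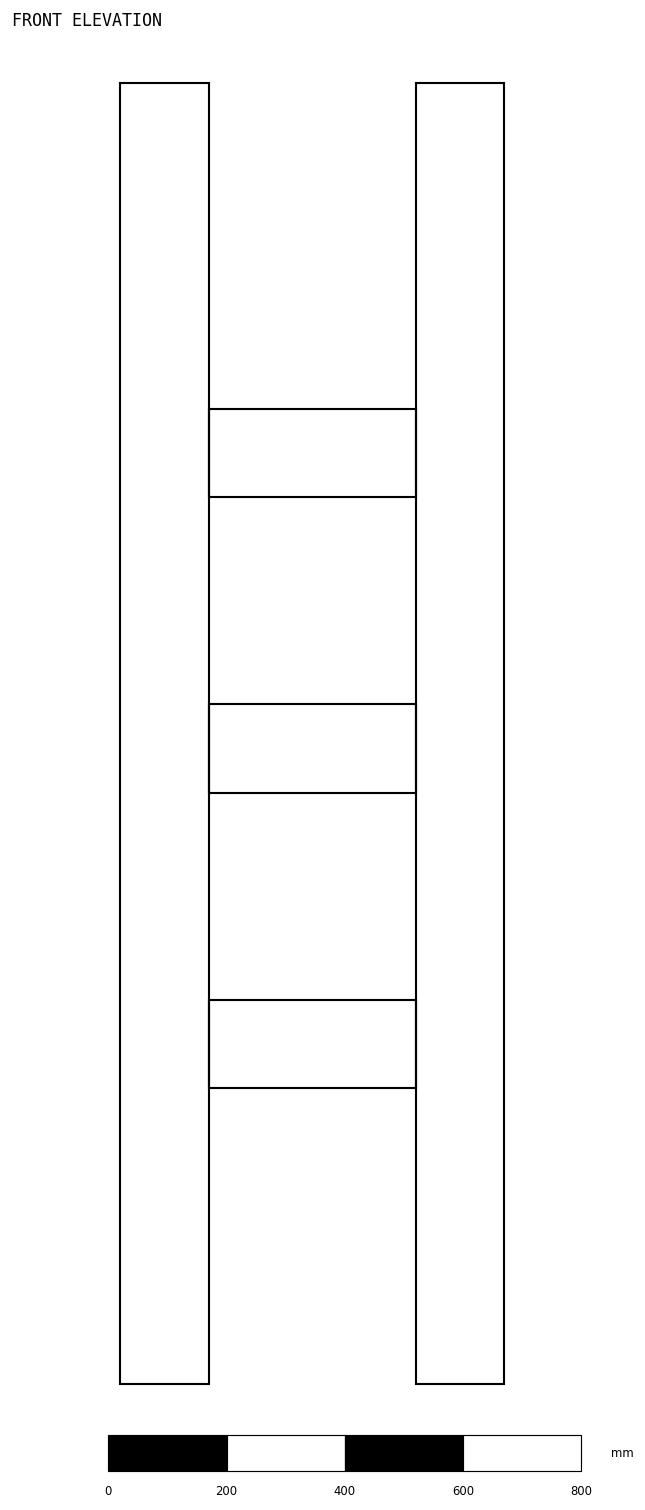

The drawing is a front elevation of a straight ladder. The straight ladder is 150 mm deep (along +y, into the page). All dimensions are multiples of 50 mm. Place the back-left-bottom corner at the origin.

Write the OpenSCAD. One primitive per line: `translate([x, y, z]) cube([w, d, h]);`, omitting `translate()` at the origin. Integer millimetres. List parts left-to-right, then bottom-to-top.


cube([150, 150, 2200]);
translate([150, 0, 500]) cube([350, 150, 150]);
translate([150, 0, 1000]) cube([350, 150, 150]);
translate([150, 0, 1500]) cube([350, 150, 150]);
translate([500, 0, 0]) cube([150, 150, 2200]);


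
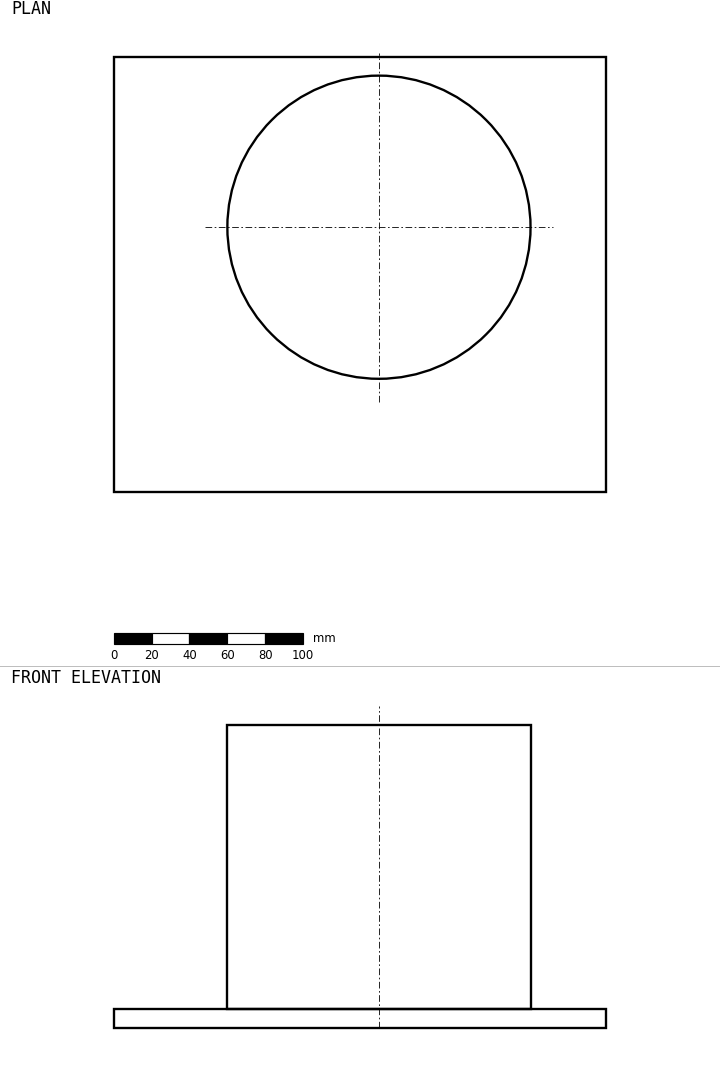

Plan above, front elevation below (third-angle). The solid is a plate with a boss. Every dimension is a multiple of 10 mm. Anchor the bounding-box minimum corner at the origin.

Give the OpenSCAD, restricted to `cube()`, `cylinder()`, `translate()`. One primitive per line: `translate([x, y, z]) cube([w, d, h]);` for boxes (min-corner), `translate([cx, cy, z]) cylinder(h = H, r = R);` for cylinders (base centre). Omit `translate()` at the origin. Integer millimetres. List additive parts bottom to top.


cube([260, 230, 10]);
translate([140, 140, 10]) cylinder(h = 150, r = 80);


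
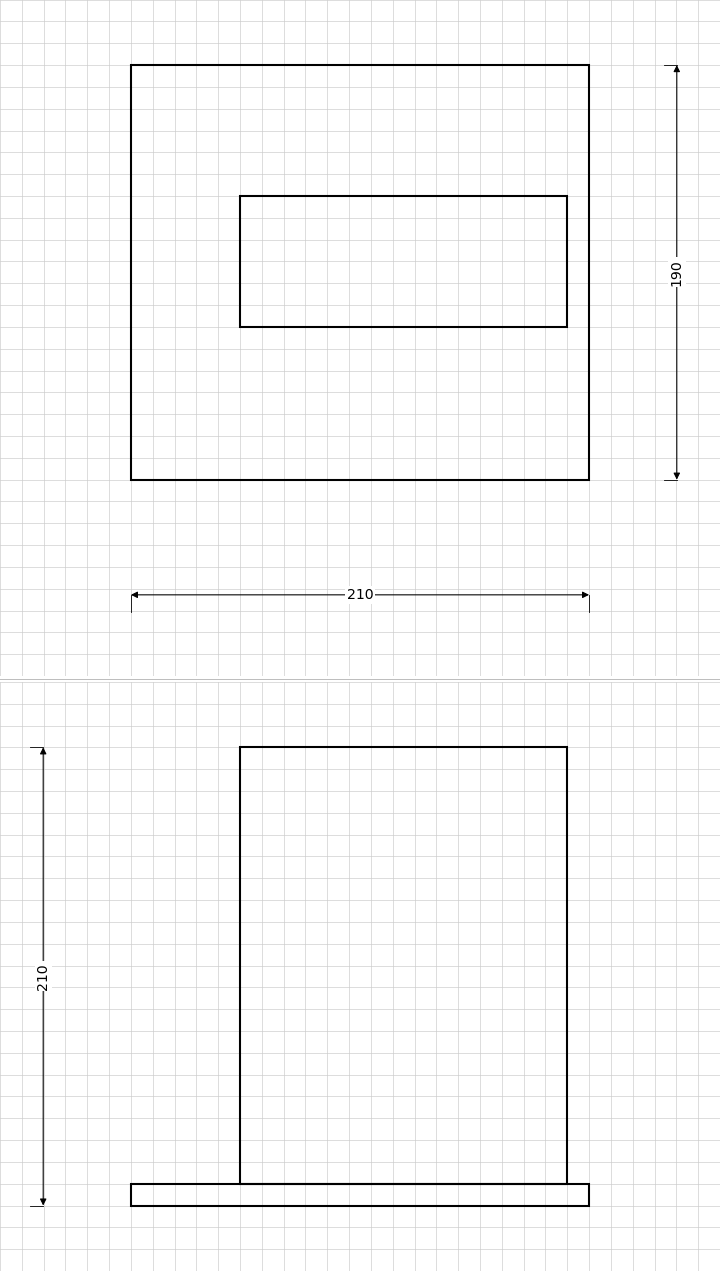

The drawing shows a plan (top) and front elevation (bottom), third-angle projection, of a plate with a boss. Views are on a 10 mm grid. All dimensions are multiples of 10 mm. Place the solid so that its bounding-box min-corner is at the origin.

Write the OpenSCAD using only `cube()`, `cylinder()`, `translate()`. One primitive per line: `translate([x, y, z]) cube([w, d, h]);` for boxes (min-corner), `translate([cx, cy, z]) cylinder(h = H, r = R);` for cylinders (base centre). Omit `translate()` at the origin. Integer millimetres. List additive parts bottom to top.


cube([210, 190, 10]);
translate([50, 70, 10]) cube([150, 60, 200]);


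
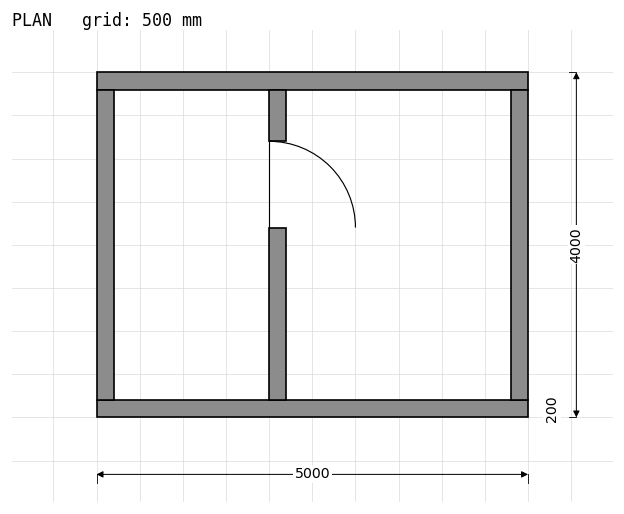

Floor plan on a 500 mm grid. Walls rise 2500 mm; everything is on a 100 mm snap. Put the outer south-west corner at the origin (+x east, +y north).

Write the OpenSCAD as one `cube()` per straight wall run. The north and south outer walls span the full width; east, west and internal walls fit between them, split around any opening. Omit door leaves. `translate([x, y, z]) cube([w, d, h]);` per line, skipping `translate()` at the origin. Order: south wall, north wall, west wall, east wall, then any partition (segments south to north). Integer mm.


cube([5000, 200, 2500]);
translate([0, 3800, 0]) cube([5000, 200, 2500]);
translate([0, 200, 0]) cube([200, 3600, 2500]);
translate([4800, 200, 0]) cube([200, 3600, 2500]);
translate([2000, 200, 0]) cube([200, 2000, 2500]);
translate([2000, 3200, 0]) cube([200, 600, 2500]);
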